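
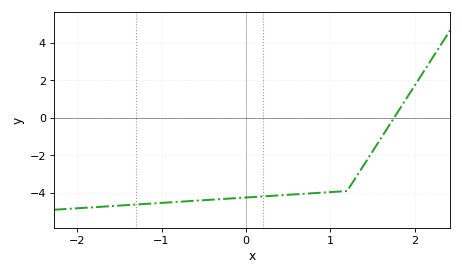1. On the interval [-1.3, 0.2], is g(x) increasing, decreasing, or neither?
increasing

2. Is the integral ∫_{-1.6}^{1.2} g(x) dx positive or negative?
negative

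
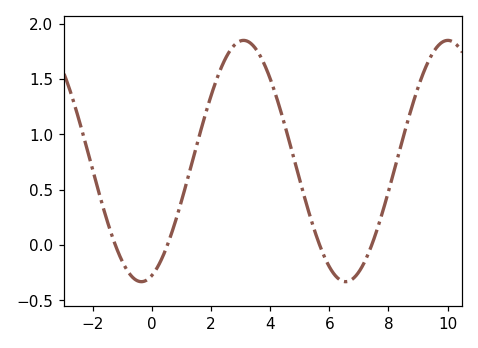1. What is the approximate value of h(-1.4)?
0.13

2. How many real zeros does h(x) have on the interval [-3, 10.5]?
4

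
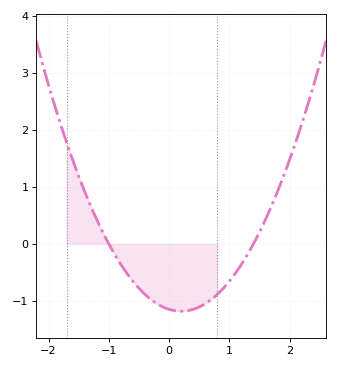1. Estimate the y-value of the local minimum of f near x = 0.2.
-1.2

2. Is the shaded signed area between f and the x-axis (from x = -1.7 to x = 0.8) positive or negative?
negative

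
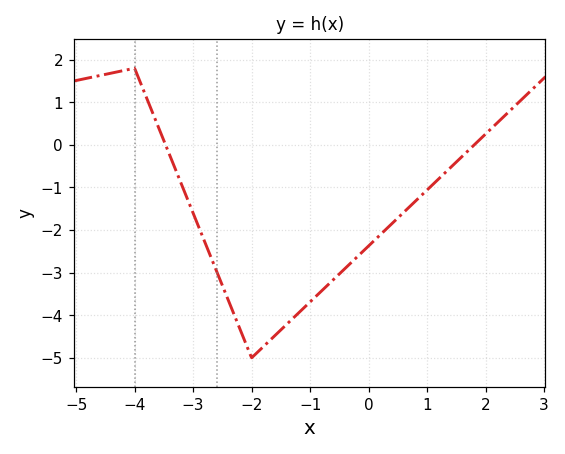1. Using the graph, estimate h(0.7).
-1.5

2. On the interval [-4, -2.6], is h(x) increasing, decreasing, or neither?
decreasing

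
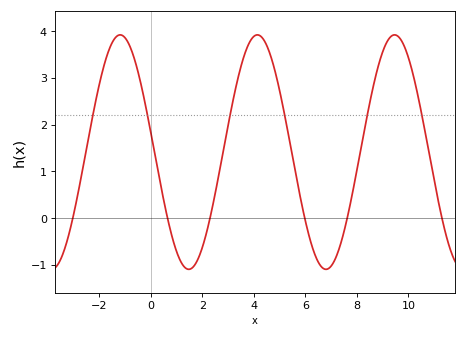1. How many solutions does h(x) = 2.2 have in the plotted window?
6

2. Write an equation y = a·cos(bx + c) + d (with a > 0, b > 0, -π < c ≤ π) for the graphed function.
y = 2.51cos(1.18x + 1.4) + 1.41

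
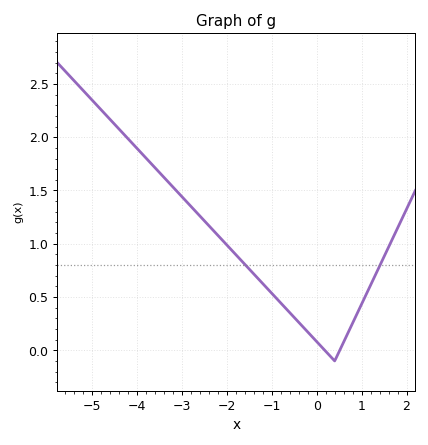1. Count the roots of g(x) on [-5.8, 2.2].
2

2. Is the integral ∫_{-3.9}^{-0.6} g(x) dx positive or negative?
positive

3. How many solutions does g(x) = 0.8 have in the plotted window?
2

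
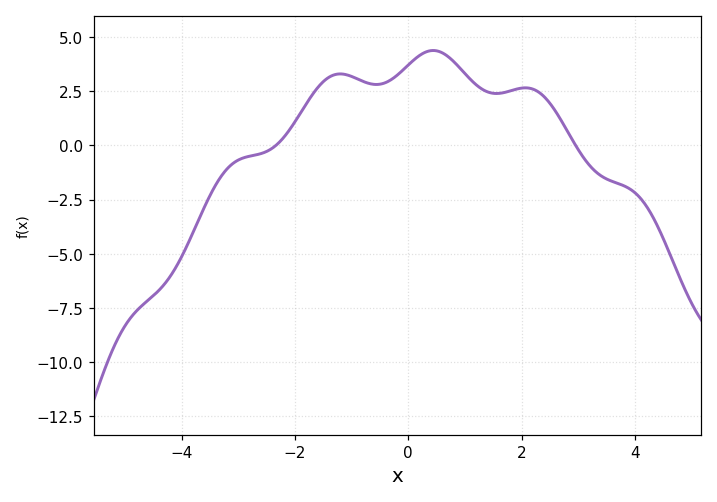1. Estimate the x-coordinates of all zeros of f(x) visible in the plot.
-2.34, 2.96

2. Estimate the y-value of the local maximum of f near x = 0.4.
4.38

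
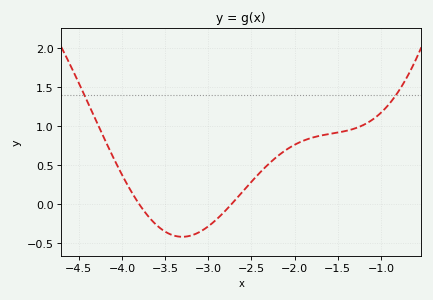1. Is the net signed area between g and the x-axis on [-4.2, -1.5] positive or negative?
positive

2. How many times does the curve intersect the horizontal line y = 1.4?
2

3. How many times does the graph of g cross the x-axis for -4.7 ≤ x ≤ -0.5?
2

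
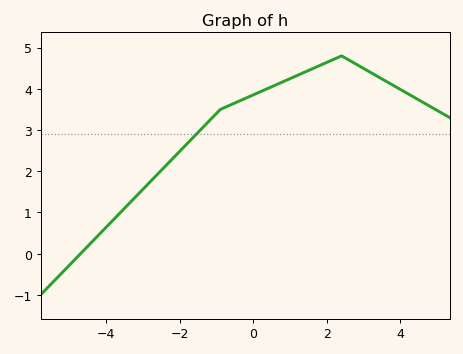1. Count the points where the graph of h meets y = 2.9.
1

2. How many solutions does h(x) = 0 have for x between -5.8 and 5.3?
1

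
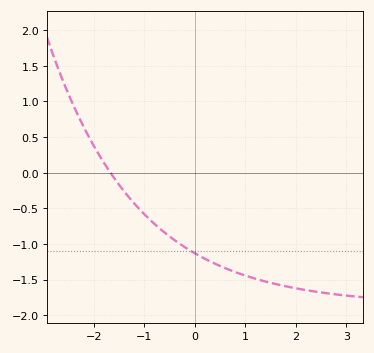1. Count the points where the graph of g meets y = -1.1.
1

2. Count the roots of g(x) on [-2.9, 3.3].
1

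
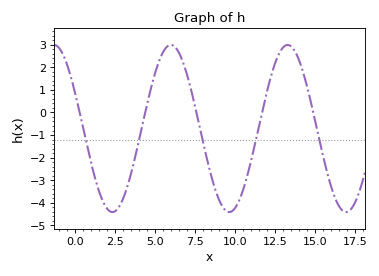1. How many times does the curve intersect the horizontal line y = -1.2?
5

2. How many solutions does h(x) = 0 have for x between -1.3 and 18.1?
5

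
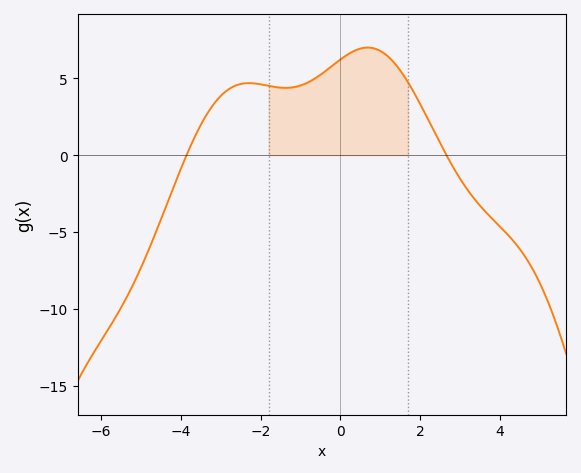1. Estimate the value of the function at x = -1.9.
4.56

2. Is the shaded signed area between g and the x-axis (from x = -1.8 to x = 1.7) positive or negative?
positive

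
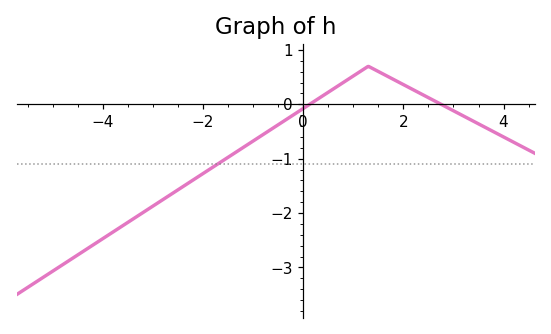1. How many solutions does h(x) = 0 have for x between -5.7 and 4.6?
2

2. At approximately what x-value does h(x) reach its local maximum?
1.4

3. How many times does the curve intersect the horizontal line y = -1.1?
1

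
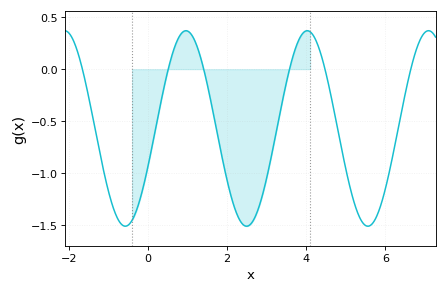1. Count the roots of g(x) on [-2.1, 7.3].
6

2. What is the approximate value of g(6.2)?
-0.81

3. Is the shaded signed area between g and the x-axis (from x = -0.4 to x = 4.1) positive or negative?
negative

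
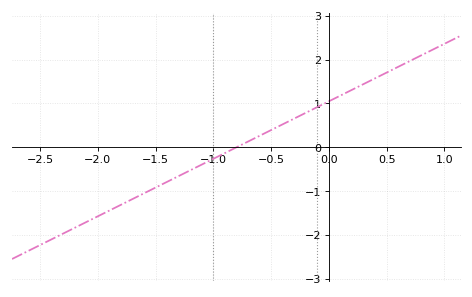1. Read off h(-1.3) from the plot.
-0.655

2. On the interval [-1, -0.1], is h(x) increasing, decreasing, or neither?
increasing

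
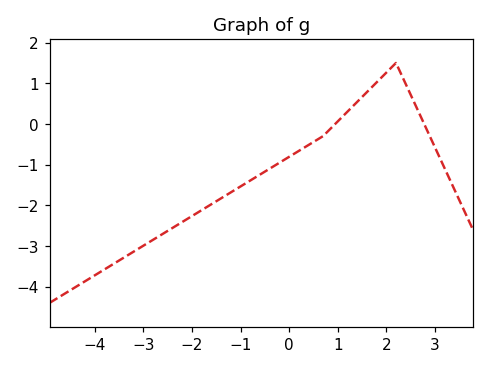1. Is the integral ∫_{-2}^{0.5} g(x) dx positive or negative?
negative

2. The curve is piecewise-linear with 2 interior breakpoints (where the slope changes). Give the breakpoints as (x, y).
(0.7, -0.3); (2.2, 1.5)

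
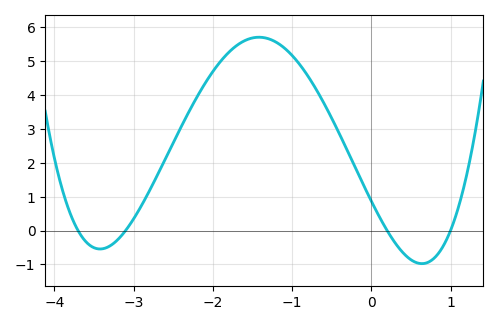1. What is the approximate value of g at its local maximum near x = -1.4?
5.71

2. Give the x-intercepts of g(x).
-3.7, -3.1, 0.2, 1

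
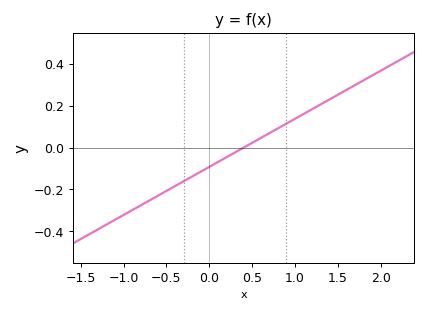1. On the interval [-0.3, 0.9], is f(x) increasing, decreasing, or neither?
increasing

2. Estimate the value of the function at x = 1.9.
0.34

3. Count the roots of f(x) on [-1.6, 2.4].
1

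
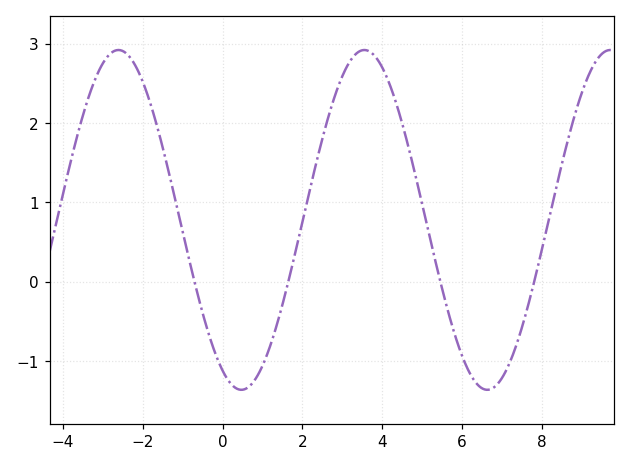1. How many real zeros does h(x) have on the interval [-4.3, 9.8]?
4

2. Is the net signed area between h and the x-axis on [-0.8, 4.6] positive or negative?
positive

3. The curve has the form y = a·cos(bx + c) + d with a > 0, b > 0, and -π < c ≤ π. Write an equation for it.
y = 2.14cos(1x + 2.7) + 0.78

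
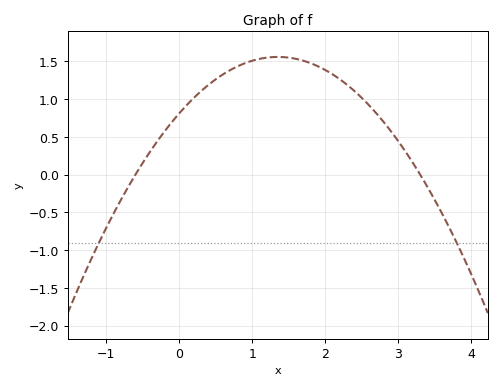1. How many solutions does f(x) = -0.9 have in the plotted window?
2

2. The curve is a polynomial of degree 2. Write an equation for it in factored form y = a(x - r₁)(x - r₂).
y = -0.41(x + 0.6)(x - 3.3)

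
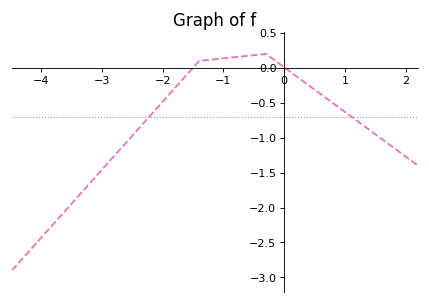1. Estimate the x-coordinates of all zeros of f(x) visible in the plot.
-1.5, 0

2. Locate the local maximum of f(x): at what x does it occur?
-0.3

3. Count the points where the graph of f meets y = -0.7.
2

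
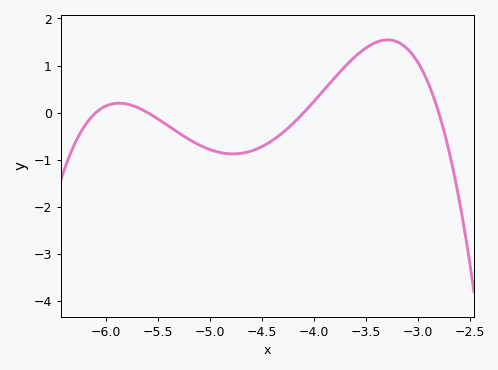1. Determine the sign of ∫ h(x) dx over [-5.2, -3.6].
negative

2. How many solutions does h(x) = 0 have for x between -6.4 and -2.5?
4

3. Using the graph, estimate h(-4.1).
0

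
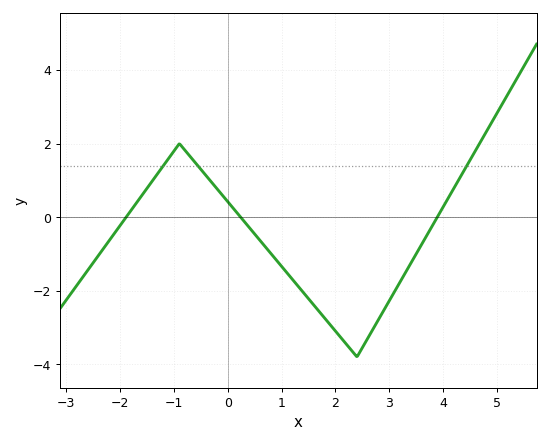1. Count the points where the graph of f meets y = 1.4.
3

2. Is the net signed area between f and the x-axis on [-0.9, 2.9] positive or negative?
negative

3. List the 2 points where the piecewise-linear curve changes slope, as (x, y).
(-0.9, 2); (2.4, -3.8)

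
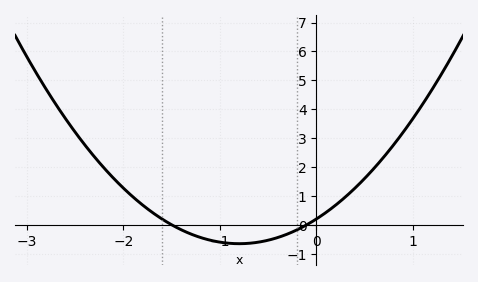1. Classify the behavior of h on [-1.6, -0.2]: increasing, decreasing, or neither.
neither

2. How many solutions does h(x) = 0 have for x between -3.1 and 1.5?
2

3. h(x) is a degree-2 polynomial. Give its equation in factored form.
y = 1.34(x + 1.5)(x + 0.1)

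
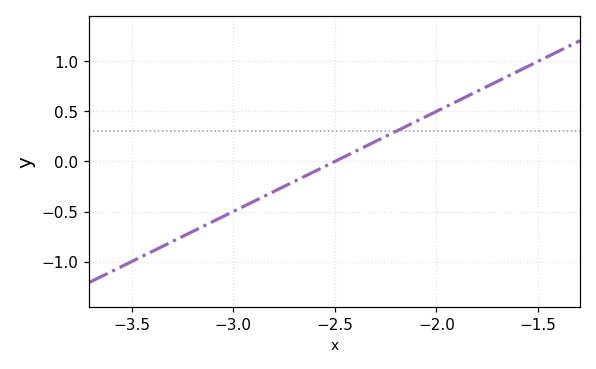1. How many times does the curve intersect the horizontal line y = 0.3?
1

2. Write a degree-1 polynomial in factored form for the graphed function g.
y = 1(x + 2.5)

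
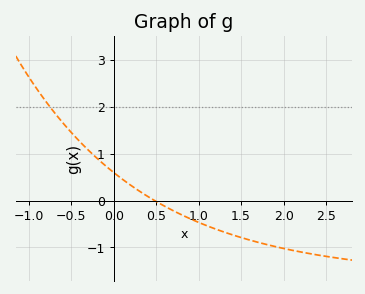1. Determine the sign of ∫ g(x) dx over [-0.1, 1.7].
negative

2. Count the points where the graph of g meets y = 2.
1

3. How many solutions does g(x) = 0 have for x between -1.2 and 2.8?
1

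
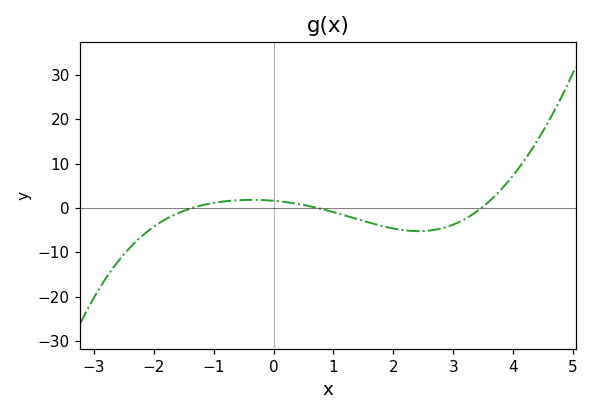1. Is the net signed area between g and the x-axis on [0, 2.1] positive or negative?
negative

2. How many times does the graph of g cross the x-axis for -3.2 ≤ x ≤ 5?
3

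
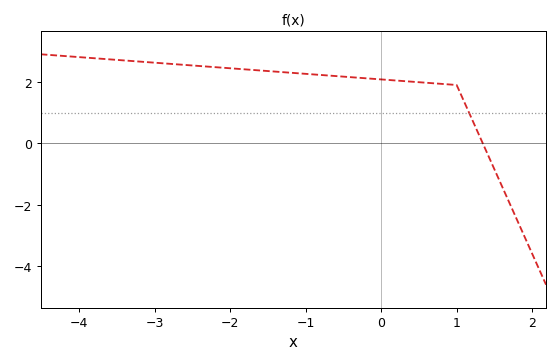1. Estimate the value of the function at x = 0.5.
1.99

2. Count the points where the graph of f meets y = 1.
1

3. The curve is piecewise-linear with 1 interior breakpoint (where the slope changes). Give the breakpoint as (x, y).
(1, 1.9)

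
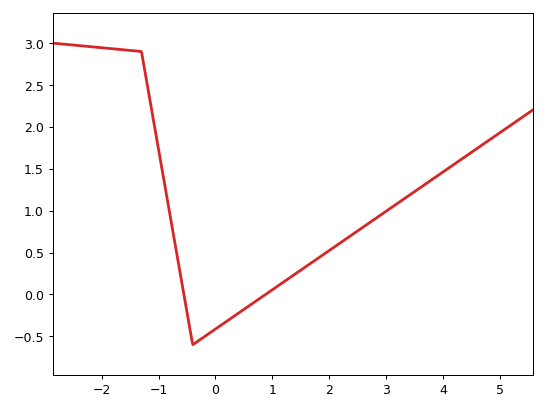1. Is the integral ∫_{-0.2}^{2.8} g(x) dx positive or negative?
positive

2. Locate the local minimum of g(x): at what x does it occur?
-0.397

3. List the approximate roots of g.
-0.554, 0.88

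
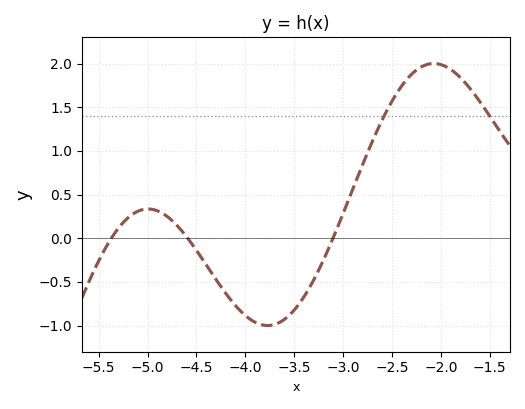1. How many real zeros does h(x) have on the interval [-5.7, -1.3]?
3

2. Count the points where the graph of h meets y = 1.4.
2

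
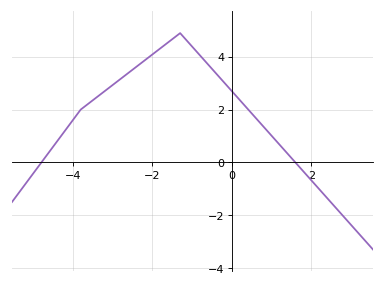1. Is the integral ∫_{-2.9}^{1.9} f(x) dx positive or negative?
positive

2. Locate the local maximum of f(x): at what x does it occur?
-1.4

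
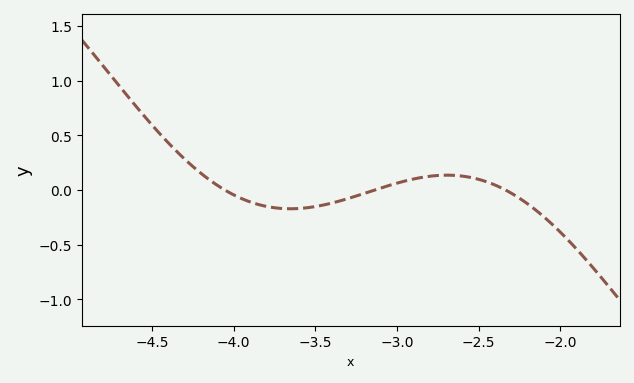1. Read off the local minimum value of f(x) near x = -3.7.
-0.15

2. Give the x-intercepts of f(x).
-4.05, -3.15, -2.35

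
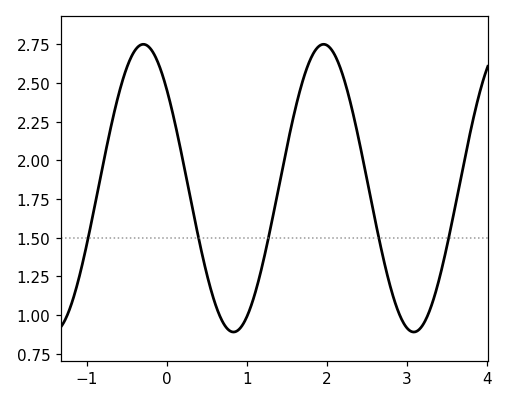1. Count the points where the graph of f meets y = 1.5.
5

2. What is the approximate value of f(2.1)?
2.68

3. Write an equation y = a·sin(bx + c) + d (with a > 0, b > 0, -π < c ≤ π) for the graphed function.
y = 0.93sin(2.79x + 2.38) + 1.82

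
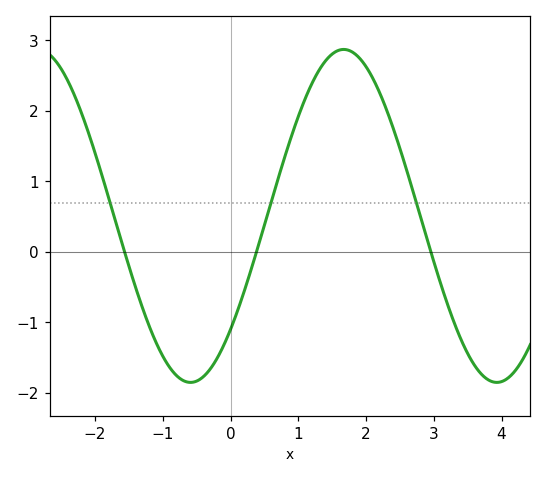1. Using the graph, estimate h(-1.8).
0.8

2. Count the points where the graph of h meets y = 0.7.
3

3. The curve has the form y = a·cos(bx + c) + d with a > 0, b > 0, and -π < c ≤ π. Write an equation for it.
y = 2.36cos(1.4x - 2.3) + 0.51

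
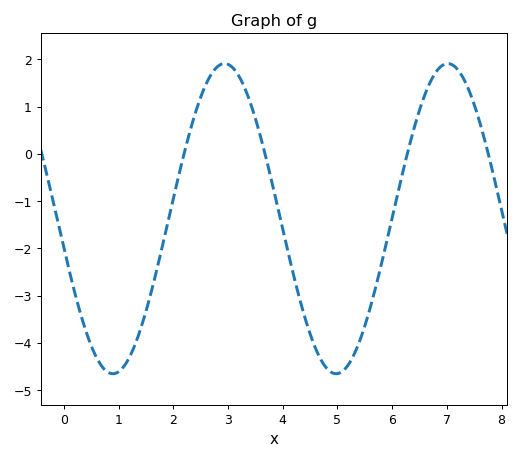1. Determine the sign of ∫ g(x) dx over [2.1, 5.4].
negative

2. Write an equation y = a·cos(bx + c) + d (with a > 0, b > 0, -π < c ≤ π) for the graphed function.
y = 3.28cos(1.54x + 1.76) - 1.37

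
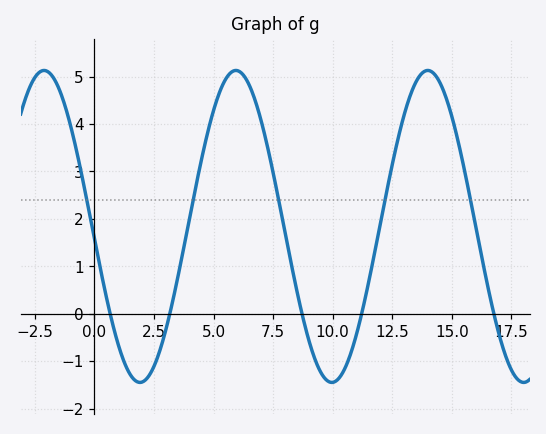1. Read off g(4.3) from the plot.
2.8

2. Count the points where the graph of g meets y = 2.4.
5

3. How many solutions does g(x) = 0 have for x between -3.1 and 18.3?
5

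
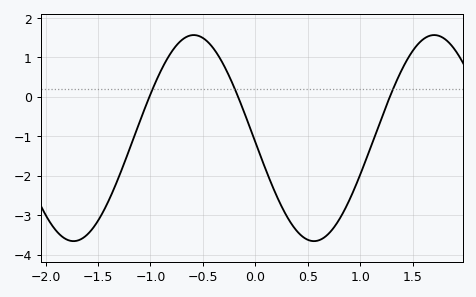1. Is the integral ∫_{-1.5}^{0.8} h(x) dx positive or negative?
negative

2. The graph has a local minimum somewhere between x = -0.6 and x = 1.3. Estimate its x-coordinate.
0.6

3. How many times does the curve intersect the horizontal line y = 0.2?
3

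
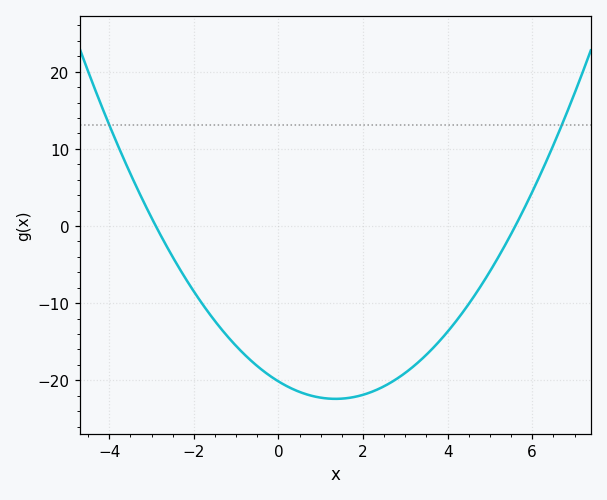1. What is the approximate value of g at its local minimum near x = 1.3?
-22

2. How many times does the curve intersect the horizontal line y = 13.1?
2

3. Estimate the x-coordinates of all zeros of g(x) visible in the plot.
-3, 5.6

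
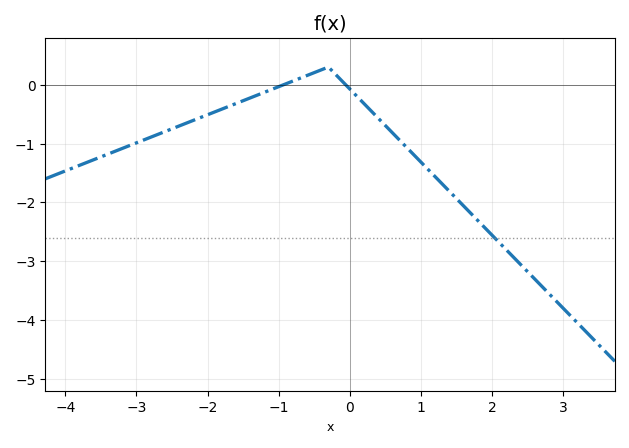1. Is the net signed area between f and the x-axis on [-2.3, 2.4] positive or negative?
negative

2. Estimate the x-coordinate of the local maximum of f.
-0.4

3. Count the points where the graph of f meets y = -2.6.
1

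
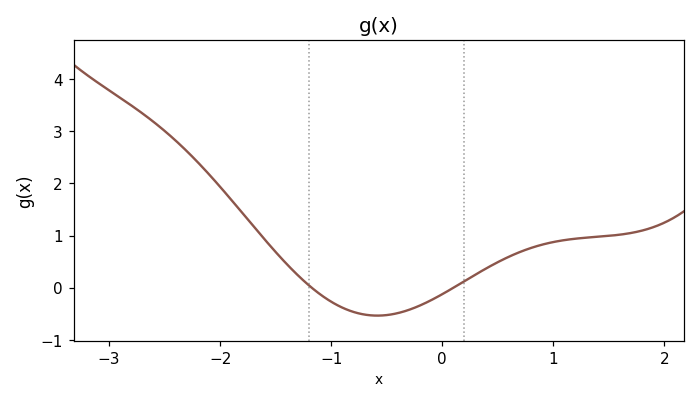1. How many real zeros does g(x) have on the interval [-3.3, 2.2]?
2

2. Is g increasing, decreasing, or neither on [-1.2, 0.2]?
neither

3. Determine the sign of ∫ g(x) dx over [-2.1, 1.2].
positive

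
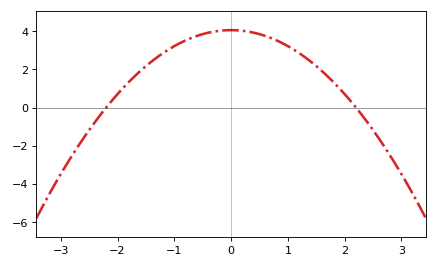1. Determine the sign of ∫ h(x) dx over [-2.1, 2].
positive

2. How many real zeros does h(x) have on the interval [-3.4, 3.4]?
2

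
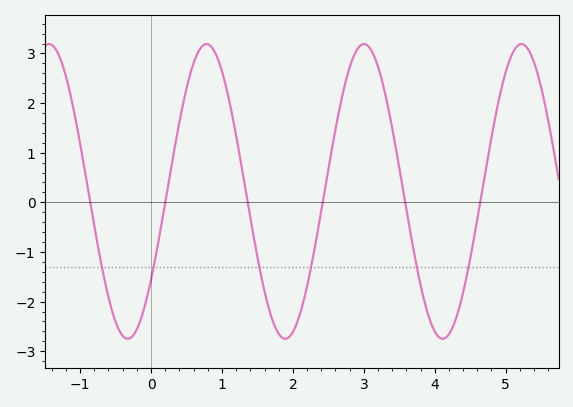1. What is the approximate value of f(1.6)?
-1.79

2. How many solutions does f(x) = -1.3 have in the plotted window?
6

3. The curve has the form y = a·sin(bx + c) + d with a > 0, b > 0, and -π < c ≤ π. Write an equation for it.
y = 2.97sin(2.83x - 0.642) + 0.22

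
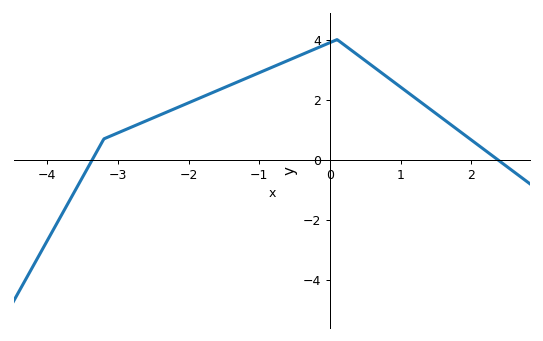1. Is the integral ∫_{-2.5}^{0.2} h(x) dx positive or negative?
positive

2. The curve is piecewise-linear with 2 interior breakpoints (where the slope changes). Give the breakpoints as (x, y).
(-3.2, 0.7); (0.1, 4)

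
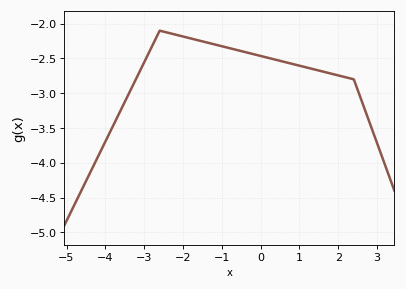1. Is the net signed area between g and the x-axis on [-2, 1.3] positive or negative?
negative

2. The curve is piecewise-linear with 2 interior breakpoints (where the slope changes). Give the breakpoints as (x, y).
(-2.6, -2.1); (2.4, -2.8)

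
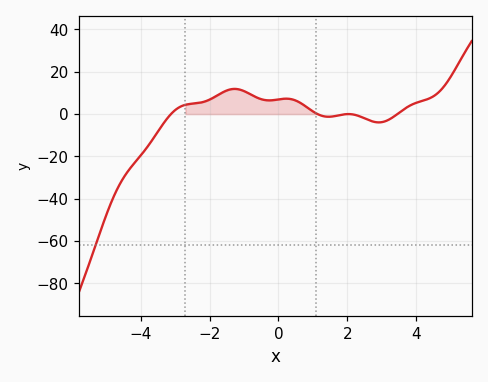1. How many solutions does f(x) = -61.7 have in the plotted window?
1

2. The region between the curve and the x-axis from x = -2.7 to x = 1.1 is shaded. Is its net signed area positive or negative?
positive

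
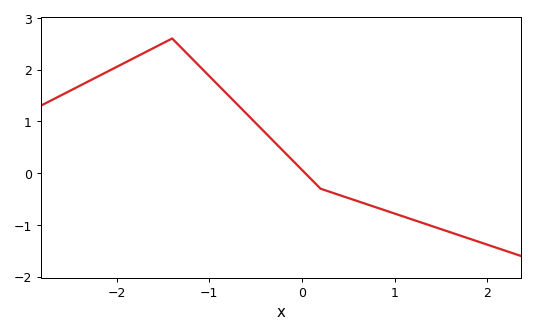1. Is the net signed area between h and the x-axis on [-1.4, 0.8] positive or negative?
positive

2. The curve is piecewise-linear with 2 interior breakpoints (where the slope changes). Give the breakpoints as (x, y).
(-1.4, 2.6); (0.2, -0.3)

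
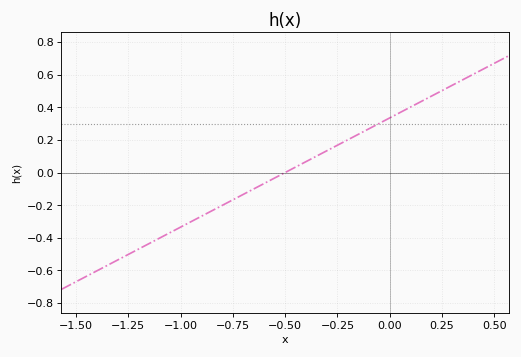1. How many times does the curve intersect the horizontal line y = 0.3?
1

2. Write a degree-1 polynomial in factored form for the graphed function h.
y = 0.67(x + 0.5)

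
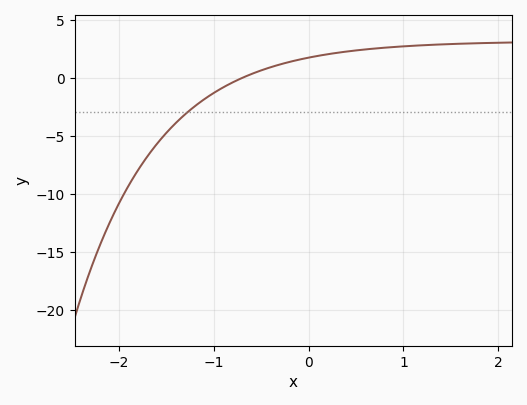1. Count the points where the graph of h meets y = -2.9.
1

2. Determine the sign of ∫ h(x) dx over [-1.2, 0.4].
positive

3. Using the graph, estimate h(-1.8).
-7.91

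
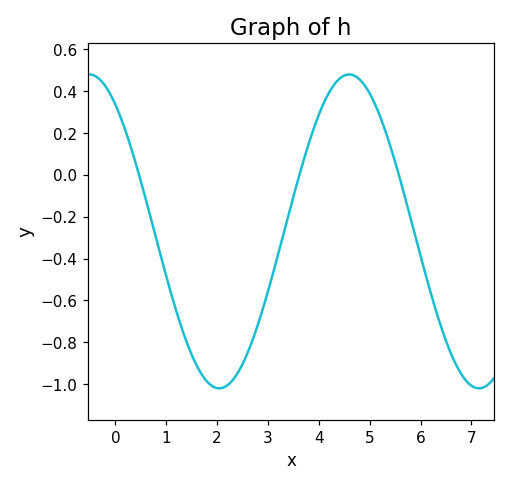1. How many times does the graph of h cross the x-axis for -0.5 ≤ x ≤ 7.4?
3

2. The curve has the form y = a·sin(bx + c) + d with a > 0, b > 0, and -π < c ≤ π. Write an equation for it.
y = 0.75sin(1.2x + 2.2) - 0.27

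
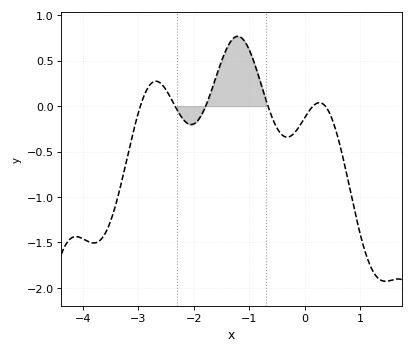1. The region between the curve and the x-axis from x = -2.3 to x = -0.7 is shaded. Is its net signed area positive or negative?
positive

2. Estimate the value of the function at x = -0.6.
-0.1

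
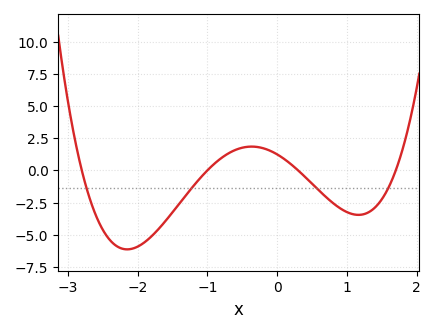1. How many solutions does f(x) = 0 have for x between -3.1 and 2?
4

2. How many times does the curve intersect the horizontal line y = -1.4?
4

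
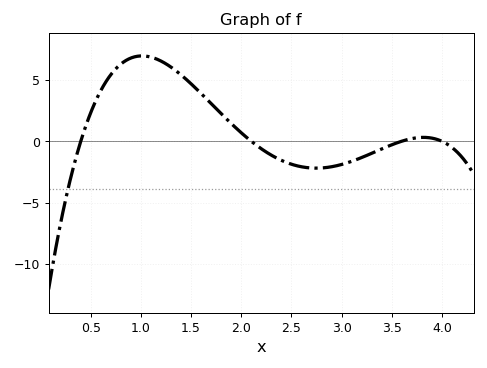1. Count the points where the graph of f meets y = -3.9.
1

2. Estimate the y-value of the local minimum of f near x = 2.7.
-2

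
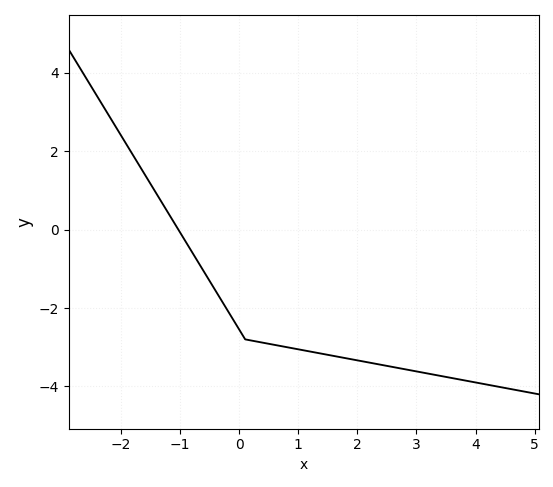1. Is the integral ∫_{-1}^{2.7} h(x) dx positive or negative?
negative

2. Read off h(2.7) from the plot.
-3.53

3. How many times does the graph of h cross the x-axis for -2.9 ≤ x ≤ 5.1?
1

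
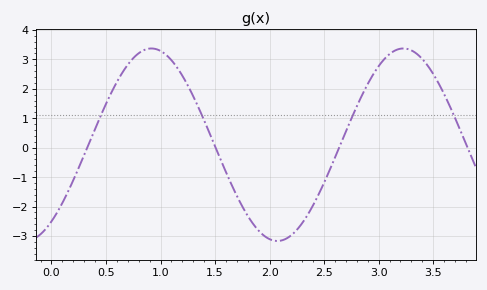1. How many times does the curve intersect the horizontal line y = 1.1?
4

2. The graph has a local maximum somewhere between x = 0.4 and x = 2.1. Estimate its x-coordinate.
0.916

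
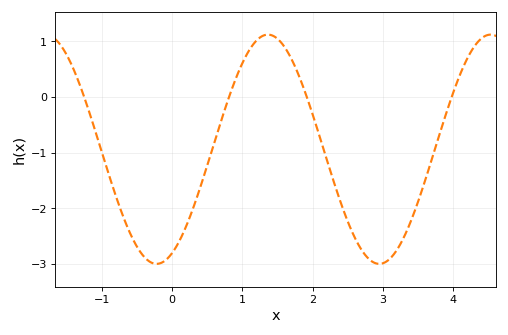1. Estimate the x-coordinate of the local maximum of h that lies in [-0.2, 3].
1.4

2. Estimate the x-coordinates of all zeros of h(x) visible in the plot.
-1.3, 0.8, 1.9, 4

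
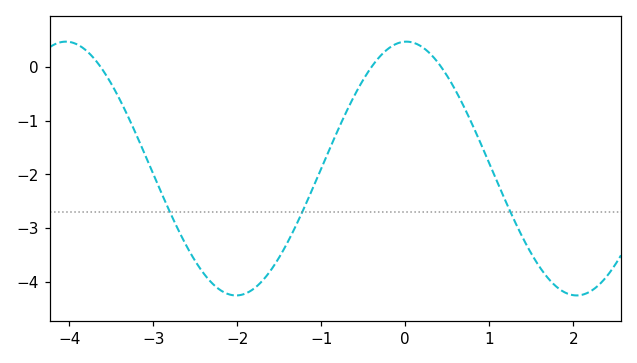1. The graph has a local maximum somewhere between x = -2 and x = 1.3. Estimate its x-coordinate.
0.014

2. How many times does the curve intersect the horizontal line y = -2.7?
3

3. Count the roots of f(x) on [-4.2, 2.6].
3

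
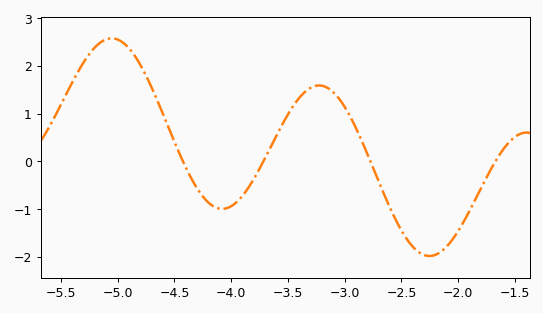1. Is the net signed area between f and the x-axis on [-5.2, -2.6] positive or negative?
positive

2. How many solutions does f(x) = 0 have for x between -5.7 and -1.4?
4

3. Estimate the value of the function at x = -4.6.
0.987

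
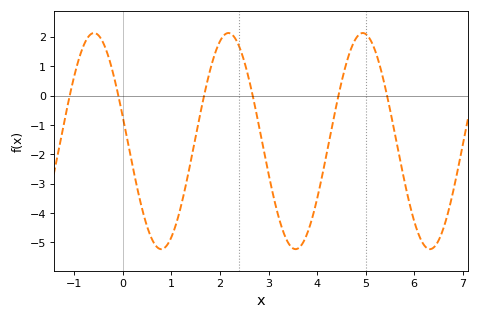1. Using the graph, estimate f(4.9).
2.11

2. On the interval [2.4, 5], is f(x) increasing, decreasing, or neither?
neither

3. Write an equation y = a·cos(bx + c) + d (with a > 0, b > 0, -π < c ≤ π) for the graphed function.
y = 3.68cos(2.27x + 1.35) - 1.55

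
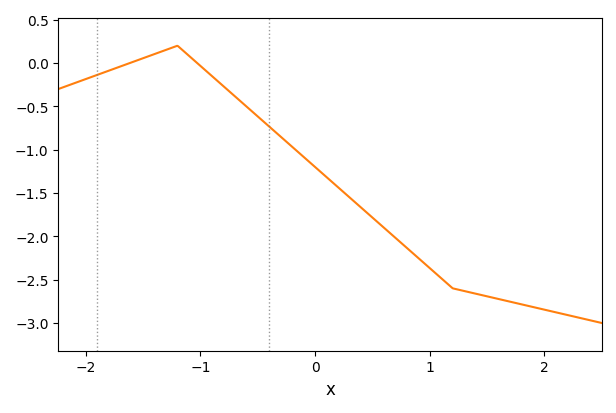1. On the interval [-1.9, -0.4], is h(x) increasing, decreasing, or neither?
neither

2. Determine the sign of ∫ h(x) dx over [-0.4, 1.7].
negative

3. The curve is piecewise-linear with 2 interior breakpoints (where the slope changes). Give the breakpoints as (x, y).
(-1.2, 0.2); (1.2, -2.6)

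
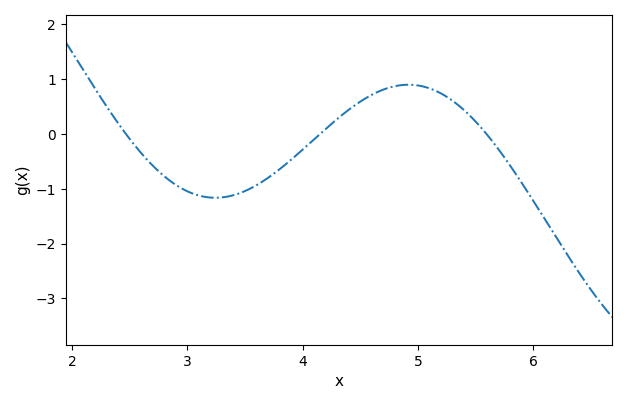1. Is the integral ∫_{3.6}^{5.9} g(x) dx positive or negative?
positive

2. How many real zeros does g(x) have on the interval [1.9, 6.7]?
3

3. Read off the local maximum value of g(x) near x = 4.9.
0.9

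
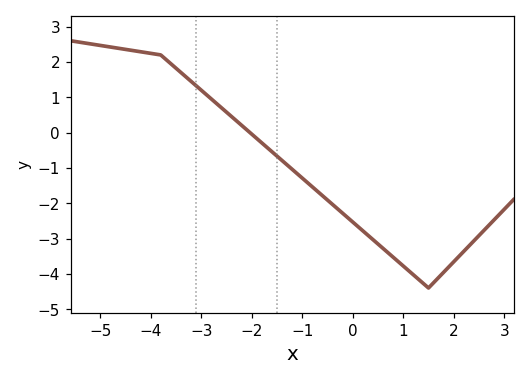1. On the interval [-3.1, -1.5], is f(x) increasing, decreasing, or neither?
decreasing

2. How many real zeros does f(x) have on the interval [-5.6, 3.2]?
1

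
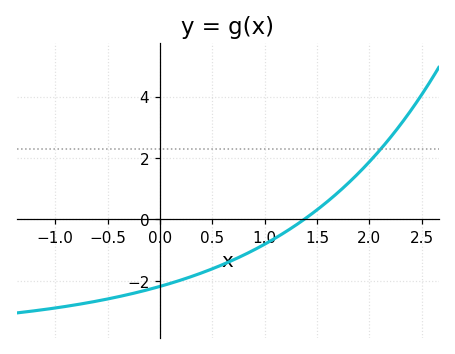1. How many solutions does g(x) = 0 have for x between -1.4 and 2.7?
1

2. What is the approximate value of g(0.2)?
-1.97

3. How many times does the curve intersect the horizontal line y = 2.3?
1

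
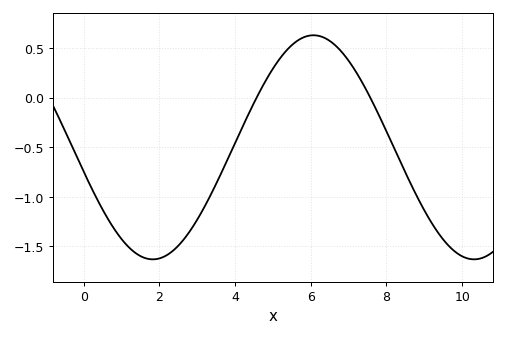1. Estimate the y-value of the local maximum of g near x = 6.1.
0.63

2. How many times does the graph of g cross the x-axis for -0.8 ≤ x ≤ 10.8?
2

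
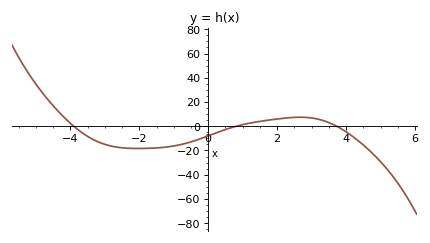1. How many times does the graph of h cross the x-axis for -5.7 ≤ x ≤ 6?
3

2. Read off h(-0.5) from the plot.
-12.9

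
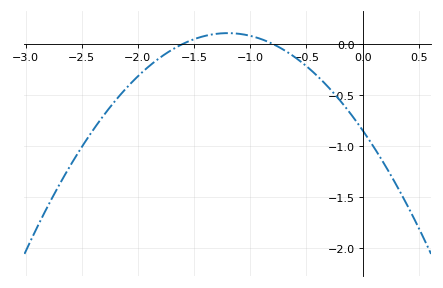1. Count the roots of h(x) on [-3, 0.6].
2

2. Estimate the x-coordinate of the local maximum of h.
-1.2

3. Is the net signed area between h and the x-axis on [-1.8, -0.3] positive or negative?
negative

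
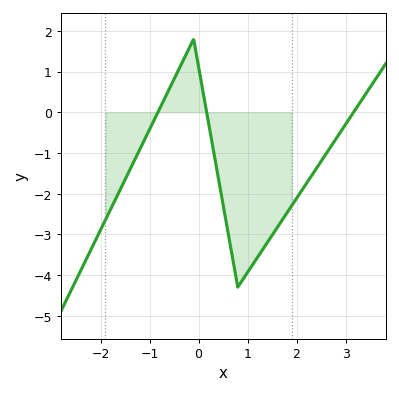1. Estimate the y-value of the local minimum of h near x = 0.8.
-4.3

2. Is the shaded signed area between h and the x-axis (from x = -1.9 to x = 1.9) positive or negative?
negative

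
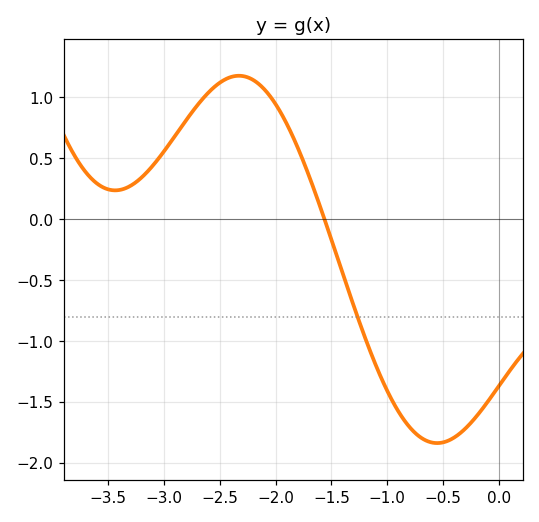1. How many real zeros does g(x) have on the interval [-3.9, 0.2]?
1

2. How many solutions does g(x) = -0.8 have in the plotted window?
1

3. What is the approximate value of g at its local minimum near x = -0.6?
-1.85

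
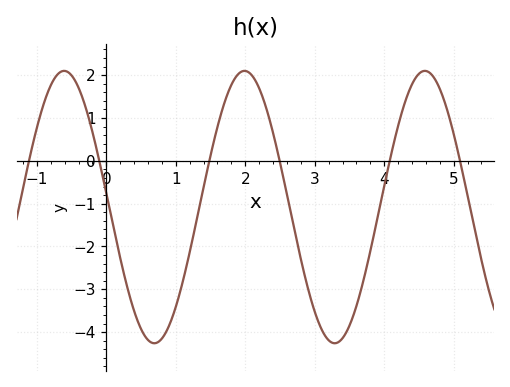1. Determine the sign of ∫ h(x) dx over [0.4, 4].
negative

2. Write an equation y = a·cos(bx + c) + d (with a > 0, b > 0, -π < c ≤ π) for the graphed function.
y = 3.18cos(2.4x + 1.5) - 1.08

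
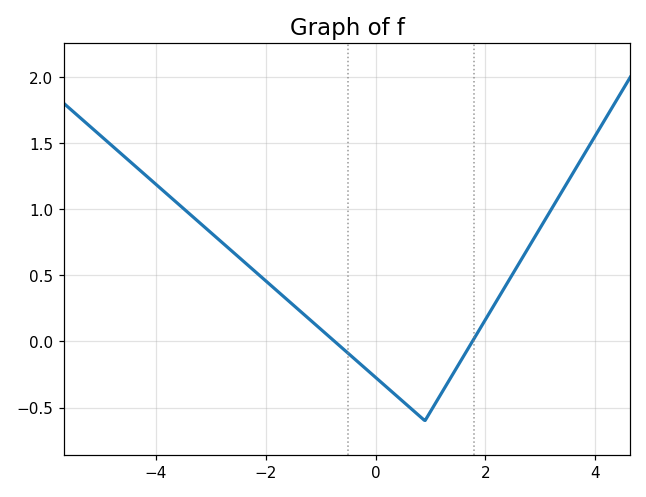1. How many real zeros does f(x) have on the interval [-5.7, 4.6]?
2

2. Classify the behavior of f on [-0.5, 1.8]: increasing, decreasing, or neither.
neither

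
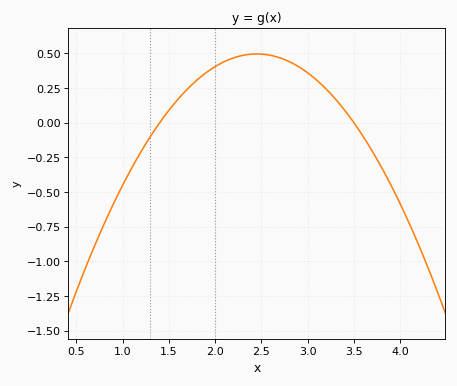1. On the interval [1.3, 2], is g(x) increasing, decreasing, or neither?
increasing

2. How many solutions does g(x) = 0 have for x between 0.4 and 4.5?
2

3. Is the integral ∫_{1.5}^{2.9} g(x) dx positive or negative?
positive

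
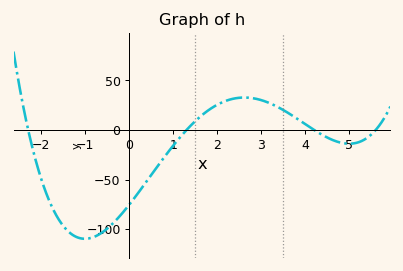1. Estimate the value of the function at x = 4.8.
-15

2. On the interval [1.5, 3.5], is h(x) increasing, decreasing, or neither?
neither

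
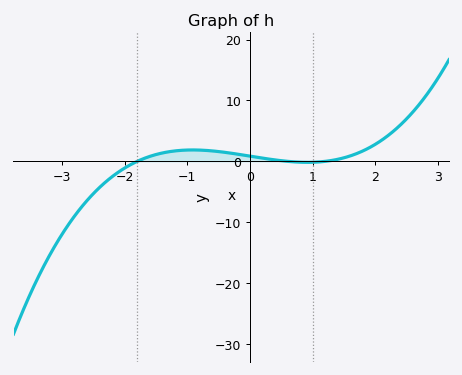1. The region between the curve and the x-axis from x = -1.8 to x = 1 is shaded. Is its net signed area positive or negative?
positive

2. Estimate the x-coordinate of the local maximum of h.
-0.9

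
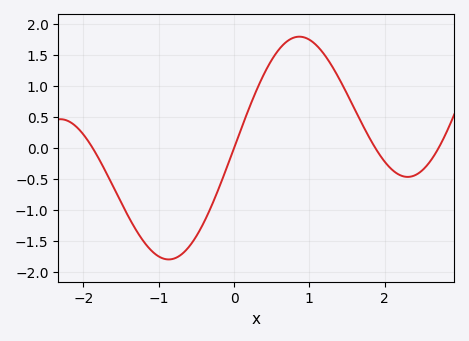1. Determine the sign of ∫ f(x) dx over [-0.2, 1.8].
positive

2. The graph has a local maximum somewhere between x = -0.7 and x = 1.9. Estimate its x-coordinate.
0.9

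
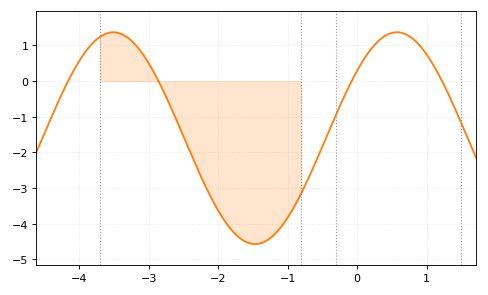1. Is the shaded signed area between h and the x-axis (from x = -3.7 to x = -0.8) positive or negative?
negative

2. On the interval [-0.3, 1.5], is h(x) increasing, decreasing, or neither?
neither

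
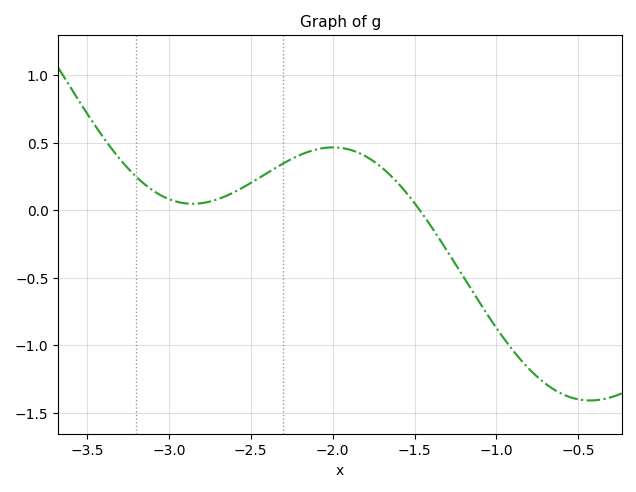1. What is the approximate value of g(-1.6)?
0.2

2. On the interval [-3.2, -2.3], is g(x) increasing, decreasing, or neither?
neither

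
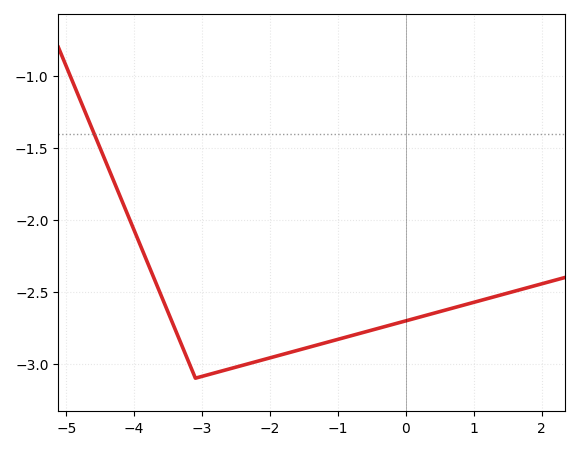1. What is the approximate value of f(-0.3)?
-2.75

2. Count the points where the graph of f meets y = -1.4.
1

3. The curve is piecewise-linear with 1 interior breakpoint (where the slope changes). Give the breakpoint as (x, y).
(-3.1, -3.1)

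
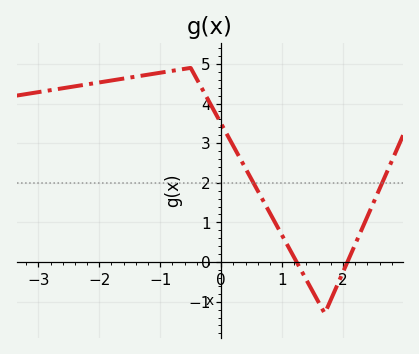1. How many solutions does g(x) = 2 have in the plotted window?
2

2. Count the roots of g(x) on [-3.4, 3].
2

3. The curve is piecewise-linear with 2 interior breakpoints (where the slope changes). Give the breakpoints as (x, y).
(-0.5, 4.9); (1.7, -1.3)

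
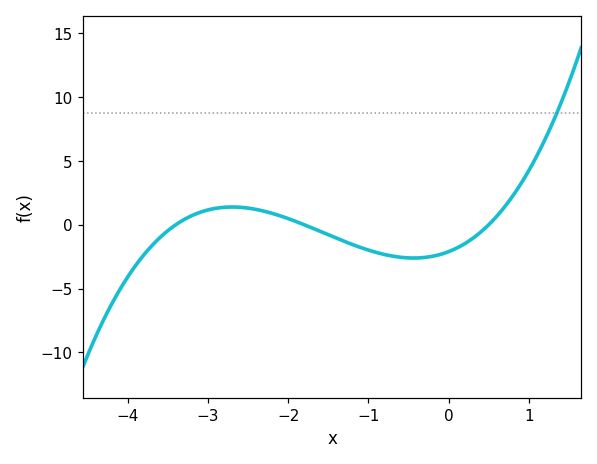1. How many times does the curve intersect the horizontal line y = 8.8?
1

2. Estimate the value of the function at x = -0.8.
-2.33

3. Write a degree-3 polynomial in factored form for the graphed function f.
y = 0.69(x + 3.4)(x + 1.8)(x - 0.5)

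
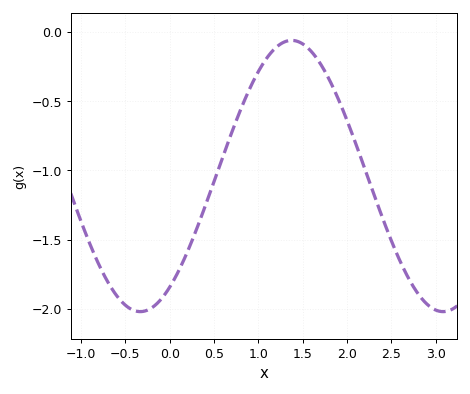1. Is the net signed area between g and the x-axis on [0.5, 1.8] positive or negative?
negative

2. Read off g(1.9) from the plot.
-0.481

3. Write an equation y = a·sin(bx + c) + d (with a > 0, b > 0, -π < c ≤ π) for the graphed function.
y = 0.98sin(1.84x - 0.962) - 1.04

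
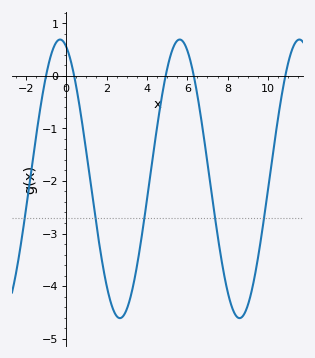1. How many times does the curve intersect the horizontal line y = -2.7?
5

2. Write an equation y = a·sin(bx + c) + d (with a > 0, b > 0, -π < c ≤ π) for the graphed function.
y = 2.65sin(1.06x + 1.89) - 1.96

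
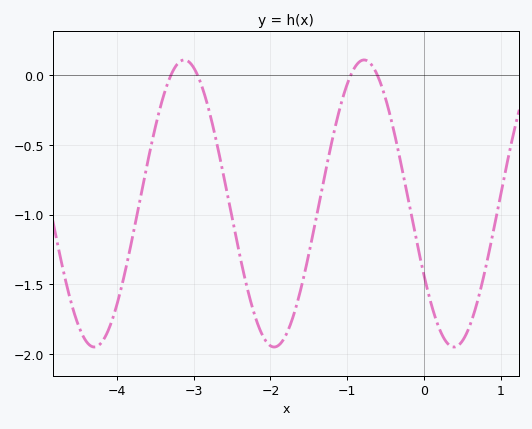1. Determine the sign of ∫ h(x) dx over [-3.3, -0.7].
negative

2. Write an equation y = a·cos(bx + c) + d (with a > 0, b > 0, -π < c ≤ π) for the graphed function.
y = 1.03cos(2.7x + 2.1) - 0.92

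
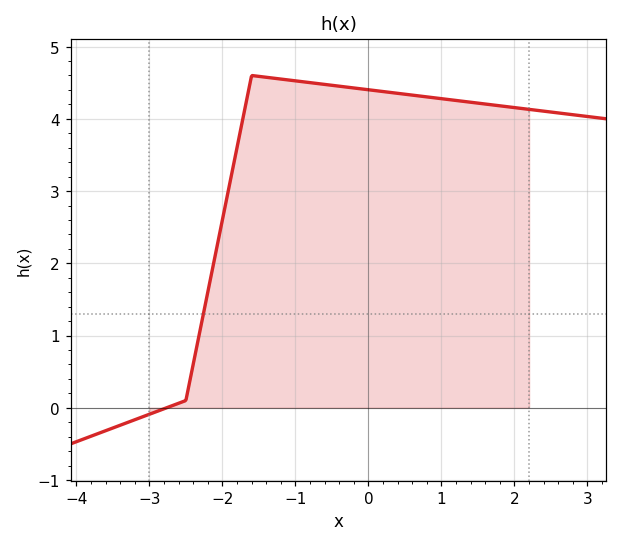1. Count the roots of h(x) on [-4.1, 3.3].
1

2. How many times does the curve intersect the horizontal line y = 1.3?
1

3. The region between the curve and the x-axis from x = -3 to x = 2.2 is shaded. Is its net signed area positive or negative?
positive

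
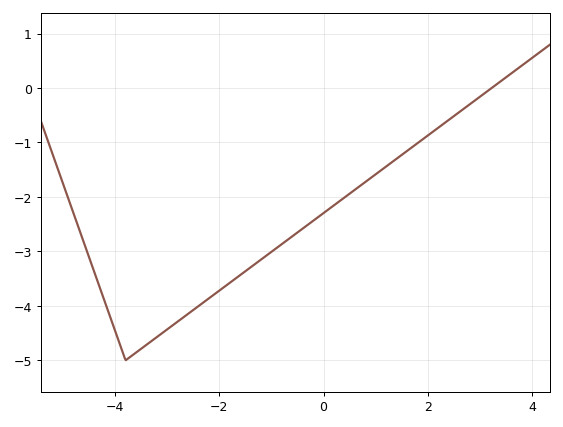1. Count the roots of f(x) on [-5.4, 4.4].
1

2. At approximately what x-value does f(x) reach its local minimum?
-3.8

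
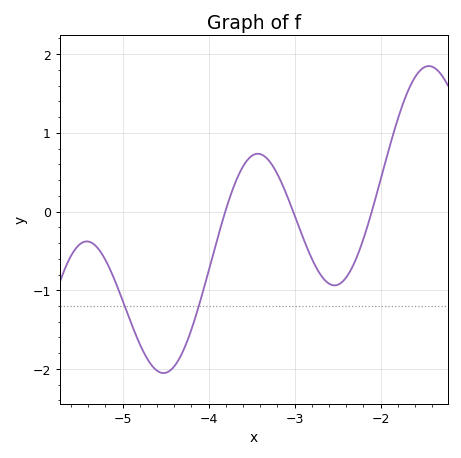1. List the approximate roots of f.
-3.8, -3, -2.1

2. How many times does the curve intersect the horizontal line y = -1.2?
2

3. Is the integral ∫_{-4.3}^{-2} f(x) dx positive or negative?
negative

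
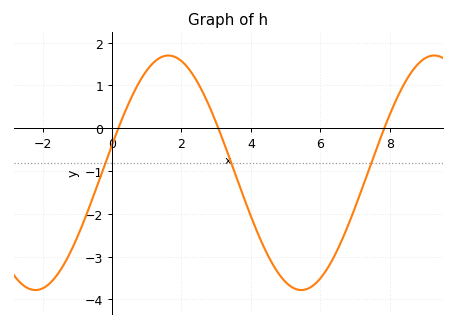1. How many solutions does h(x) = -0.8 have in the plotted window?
3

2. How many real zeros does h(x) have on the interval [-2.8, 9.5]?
3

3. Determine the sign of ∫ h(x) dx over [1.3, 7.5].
negative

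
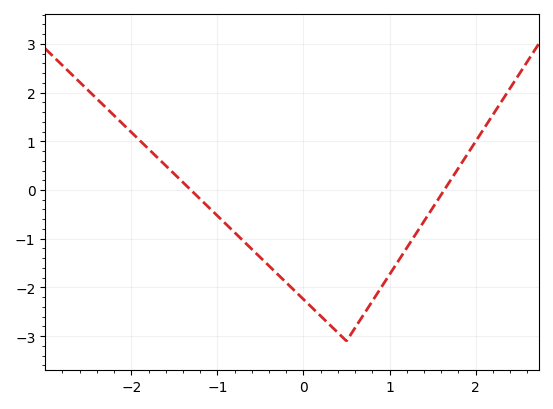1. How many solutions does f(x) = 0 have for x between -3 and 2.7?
2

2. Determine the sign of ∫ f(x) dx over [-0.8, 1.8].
negative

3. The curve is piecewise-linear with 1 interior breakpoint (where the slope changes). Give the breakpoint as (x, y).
(0.5, -3.1)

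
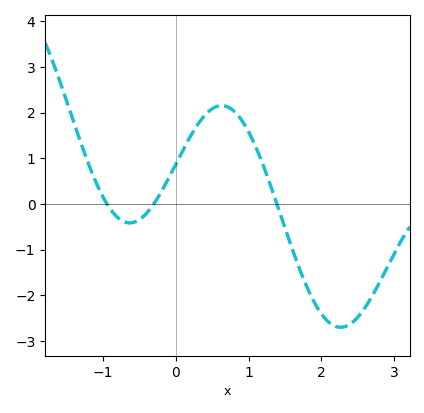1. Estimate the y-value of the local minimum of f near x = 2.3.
-2.7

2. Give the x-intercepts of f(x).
-0.945, -0.301, 1.39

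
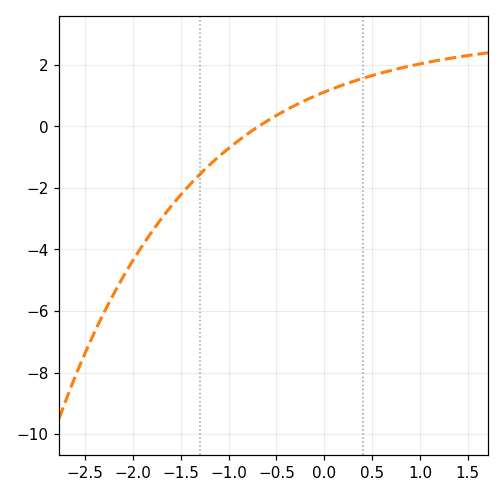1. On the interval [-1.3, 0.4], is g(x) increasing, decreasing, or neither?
increasing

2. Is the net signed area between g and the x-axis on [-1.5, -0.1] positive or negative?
negative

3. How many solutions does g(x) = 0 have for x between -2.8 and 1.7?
1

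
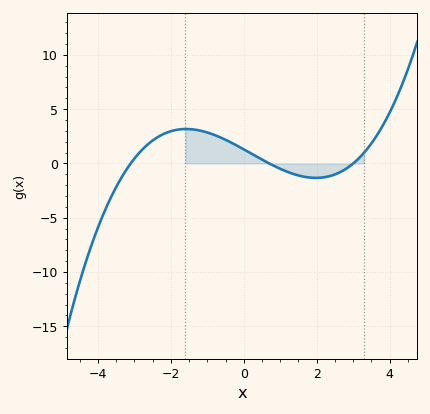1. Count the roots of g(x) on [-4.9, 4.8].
3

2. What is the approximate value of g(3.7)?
2.86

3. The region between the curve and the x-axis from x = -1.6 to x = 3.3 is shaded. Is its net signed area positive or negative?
positive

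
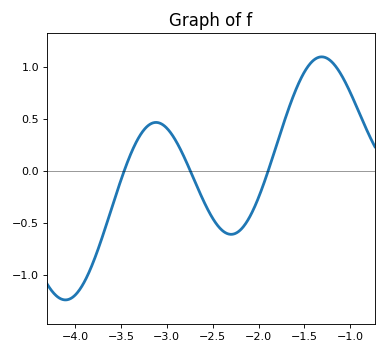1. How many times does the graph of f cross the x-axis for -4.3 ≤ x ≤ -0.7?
3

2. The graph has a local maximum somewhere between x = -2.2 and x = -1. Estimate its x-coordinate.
-1.31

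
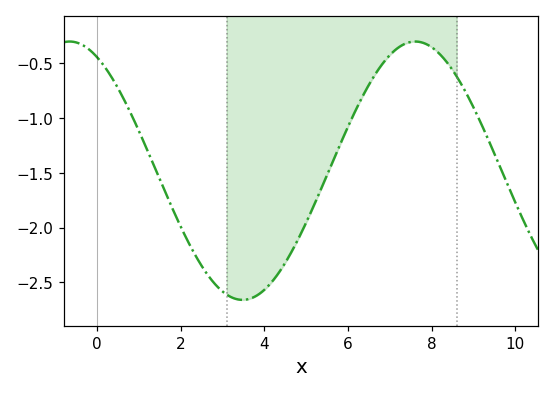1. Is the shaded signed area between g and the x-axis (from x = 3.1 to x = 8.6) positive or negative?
negative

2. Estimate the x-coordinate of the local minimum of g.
3.47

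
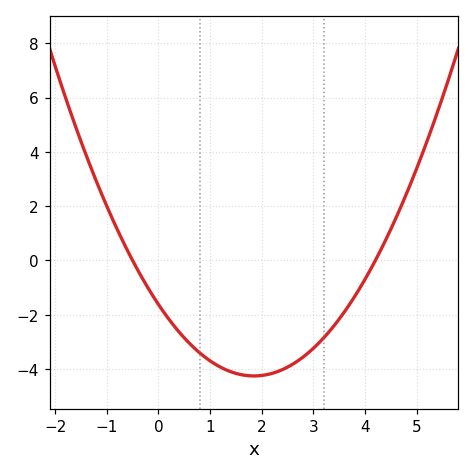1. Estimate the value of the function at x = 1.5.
-4.16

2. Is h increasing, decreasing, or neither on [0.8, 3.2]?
neither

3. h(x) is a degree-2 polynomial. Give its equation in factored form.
y = 0.77(x + 0.5)(x - 4.2)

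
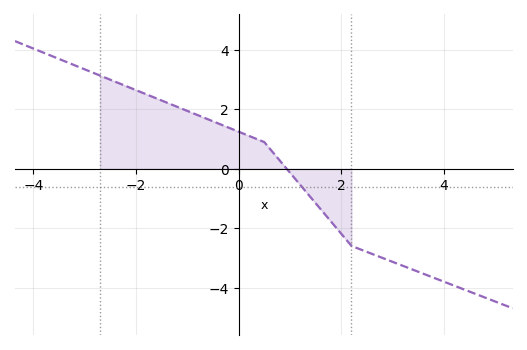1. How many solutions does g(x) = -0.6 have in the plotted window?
1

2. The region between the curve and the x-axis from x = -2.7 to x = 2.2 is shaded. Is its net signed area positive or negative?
positive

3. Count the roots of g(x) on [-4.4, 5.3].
1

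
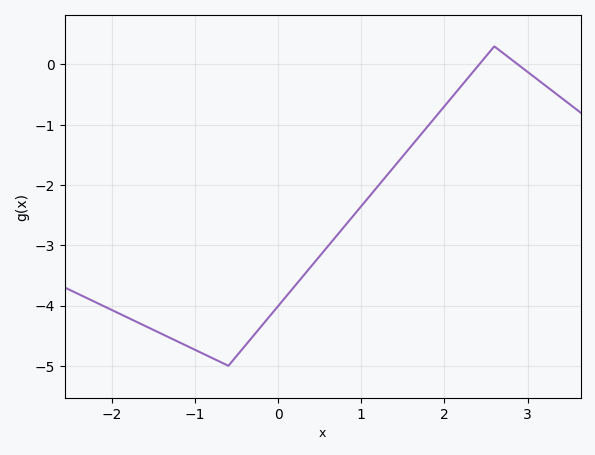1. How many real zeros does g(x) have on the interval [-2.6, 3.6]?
2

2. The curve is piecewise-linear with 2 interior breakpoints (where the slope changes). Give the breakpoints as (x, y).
(-0.6, -5); (2.6, 0.3)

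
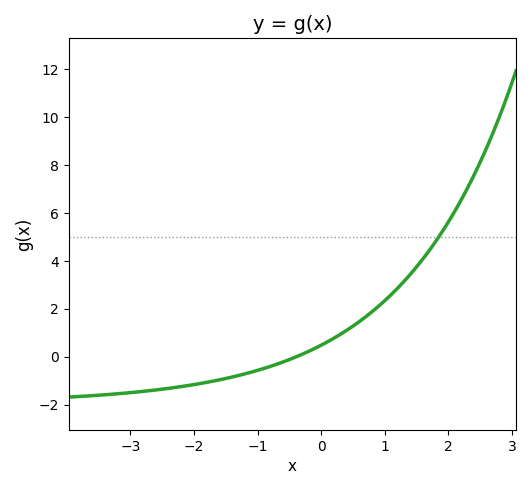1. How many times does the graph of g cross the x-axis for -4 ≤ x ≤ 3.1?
1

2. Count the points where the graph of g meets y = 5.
1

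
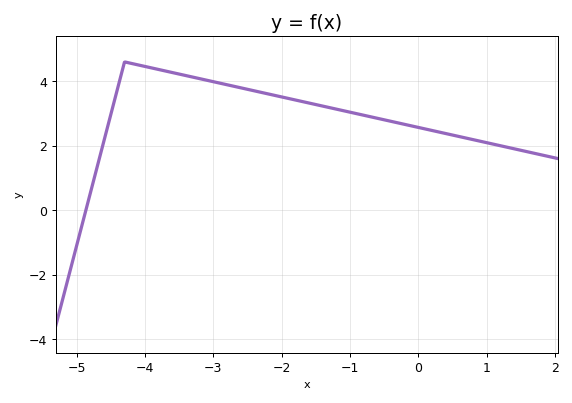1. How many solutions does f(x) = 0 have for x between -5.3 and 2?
1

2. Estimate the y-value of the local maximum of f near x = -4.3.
4.6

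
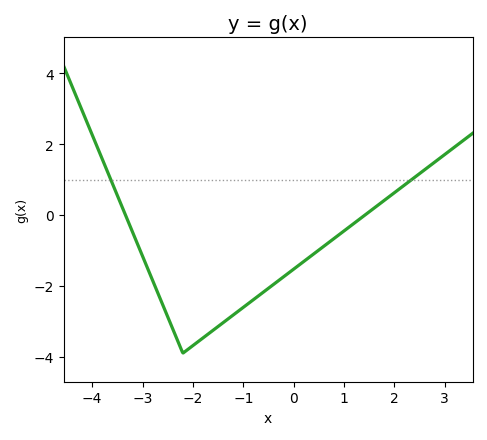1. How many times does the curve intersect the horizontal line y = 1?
2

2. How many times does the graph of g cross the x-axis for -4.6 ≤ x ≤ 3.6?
2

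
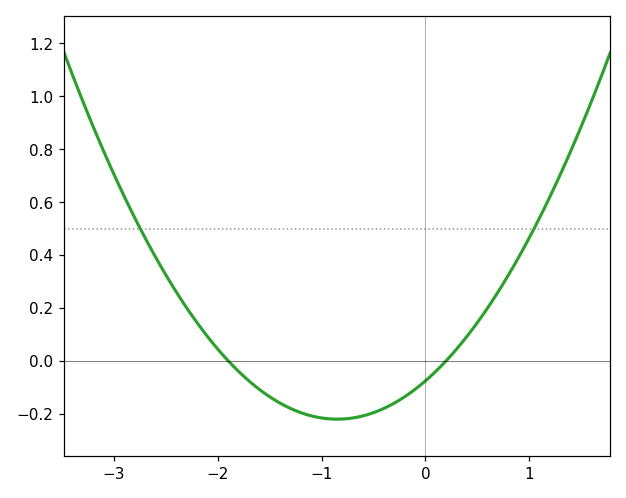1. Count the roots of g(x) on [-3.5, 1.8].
2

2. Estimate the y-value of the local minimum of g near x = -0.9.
-0.22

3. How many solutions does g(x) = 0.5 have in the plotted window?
2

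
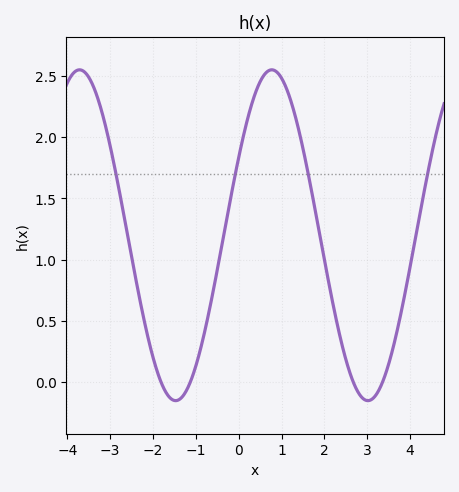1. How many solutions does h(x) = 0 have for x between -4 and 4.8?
4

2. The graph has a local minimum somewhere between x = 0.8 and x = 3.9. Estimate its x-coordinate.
3.02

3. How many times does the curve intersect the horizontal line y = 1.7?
4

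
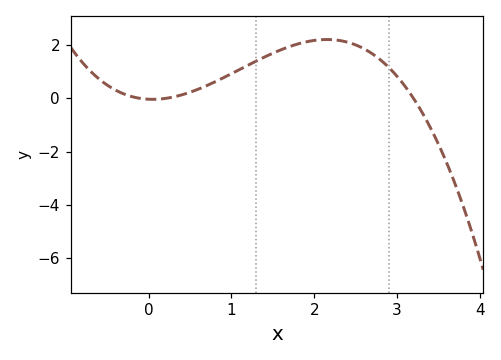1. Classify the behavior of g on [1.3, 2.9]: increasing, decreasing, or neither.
neither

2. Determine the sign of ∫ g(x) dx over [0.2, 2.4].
positive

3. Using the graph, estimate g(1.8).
2.04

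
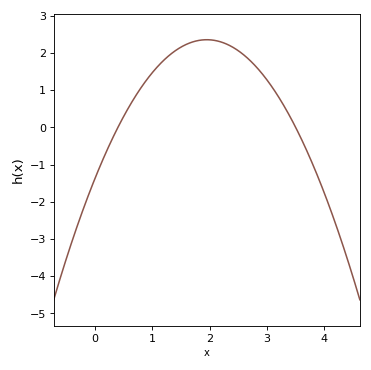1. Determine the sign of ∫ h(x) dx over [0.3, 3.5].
positive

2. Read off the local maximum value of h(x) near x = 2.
2.4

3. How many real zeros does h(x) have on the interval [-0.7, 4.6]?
2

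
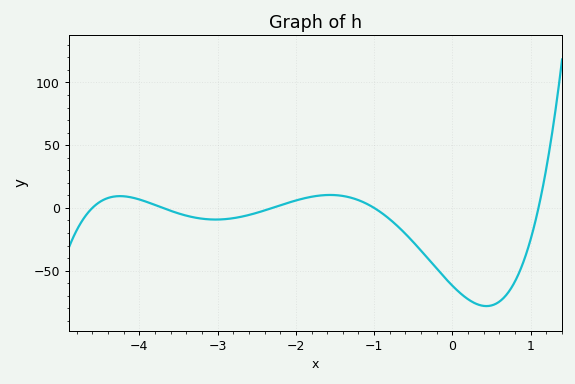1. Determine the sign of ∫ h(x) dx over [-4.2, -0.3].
negative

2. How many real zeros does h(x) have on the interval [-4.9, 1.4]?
5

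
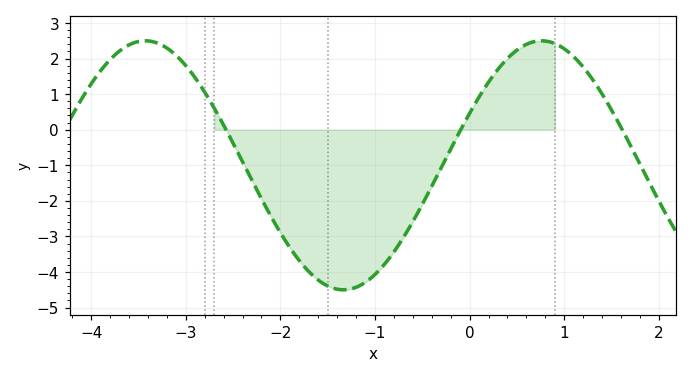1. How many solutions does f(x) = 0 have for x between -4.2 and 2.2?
3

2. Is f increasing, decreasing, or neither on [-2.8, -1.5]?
decreasing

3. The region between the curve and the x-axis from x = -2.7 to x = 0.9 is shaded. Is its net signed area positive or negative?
negative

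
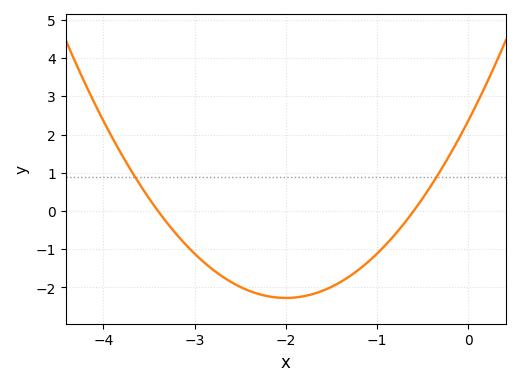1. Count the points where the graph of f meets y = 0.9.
2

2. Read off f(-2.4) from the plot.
-2.1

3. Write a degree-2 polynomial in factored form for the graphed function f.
y = 1.16(x + 3.4)(x + 0.6)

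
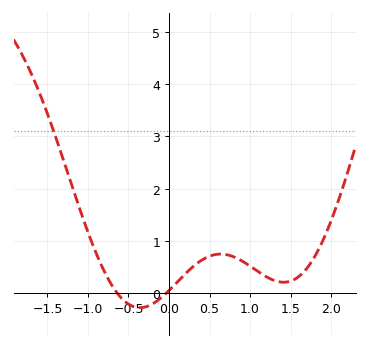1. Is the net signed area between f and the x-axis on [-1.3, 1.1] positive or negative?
positive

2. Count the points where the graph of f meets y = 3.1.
1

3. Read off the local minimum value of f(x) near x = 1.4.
0.2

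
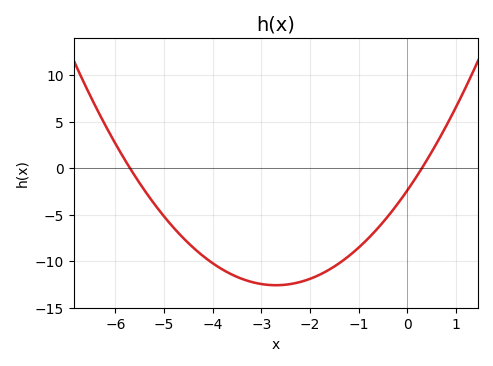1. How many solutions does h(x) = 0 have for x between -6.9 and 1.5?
2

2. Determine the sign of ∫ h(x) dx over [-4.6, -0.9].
negative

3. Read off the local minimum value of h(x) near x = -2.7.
-12.5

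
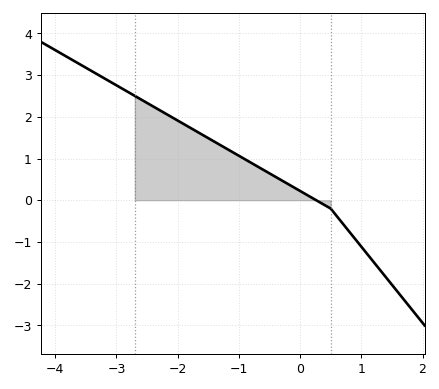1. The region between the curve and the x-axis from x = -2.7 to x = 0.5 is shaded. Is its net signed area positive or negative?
positive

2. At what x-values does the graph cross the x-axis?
0.3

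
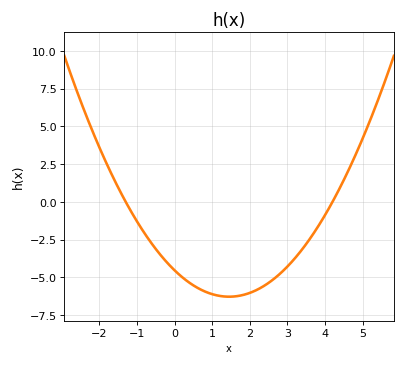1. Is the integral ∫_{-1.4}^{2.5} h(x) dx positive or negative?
negative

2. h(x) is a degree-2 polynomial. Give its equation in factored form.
y = 0.83(x + 1.3)(x - 4.2)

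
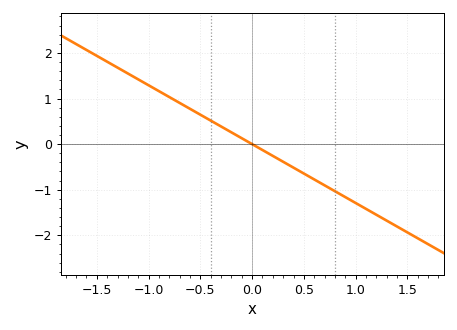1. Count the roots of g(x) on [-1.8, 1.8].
1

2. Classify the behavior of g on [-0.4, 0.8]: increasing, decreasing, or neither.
decreasing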